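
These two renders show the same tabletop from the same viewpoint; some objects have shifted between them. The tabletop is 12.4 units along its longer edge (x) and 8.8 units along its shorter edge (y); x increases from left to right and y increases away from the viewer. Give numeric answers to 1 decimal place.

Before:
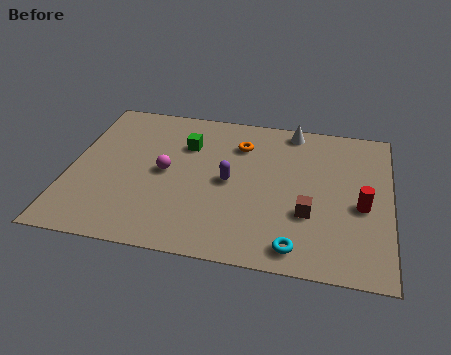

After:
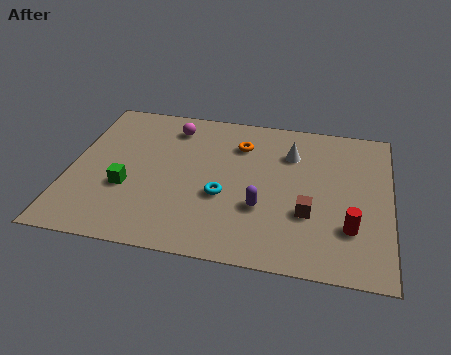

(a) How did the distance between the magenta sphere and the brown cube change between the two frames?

+1.1

Before: roughly 5.8 units apart; after: 6.9. That's 1.1 units further apart.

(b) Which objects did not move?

the orange torus and the brown cube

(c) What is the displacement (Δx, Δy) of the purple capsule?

(1.3, -1.3)

From the two frames, the purple capsule sits at roughly (6.2, 4.3) before and (7.5, 3.0) after.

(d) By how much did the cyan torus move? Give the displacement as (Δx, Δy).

(-2.9, 2.3)

From the two frames, the cyan torus sits at roughly (8.9, 1.1) before and (6.0, 3.4) after.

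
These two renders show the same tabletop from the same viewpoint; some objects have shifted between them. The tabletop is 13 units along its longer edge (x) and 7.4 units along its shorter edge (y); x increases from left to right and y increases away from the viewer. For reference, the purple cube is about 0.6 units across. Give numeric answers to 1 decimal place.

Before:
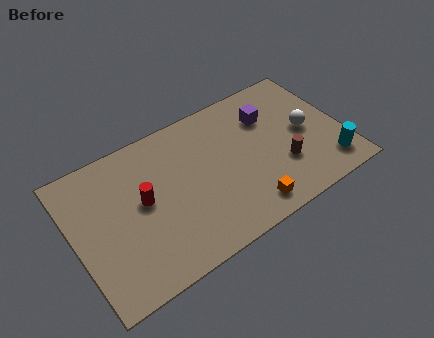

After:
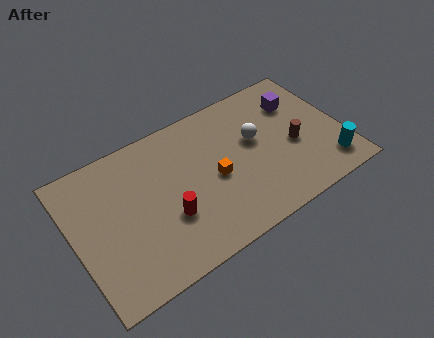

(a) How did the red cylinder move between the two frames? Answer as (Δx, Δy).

(1.0, -1.4)

From the two frames, the red cylinder sits at roughly (3.3, 4.0) before and (4.3, 2.6) after.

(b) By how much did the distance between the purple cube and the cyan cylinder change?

-0.4

Before: roughly 4.5 units apart; after: 4.1. That's 0.4 units closer together.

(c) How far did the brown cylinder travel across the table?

1.1

The brown cylinder moved from about (9.9, 2.4) to (10.6, 3.2), a distance of √(0.7² + 0.8²) ≈ 1.1.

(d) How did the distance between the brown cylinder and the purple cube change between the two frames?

-0.6

They were about 2.9 units apart before and 2.3 after — 0.6 units closer together.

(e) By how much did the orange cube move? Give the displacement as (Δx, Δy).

(-1.2, 2.3)

The orange cube was at about (7.9, 1.1) and moved to about (6.7, 3.4).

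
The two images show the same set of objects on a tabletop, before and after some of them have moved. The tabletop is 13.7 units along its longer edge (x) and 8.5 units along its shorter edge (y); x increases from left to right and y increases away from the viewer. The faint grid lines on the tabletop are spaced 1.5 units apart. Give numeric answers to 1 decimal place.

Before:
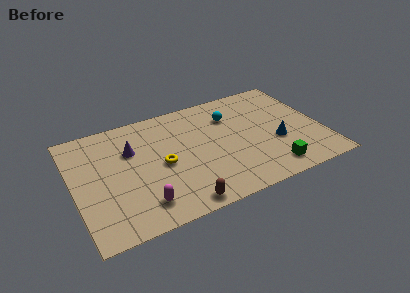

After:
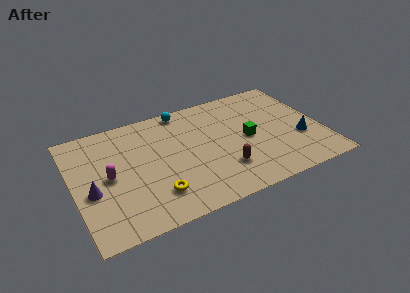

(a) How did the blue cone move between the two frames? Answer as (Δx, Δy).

(1.3, -0.2)

The blue cone started near (11.1, 3.2) and ended near (12.4, 3.0).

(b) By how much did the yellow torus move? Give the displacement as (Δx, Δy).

(-0.6, -2.0)

The yellow torus started near (4.8, 4.0) and ended near (4.2, 2.0).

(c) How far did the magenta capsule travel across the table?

3.0

The magenta capsule moved from about (3.4, 1.6) to (1.9, 4.2), a distance of √(1.5² + 2.6²) ≈ 3.0.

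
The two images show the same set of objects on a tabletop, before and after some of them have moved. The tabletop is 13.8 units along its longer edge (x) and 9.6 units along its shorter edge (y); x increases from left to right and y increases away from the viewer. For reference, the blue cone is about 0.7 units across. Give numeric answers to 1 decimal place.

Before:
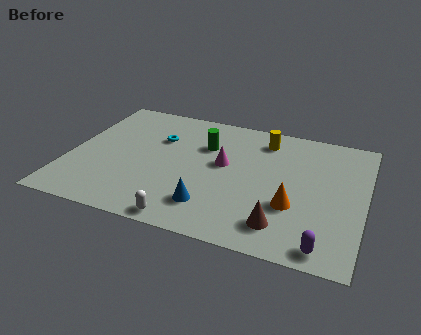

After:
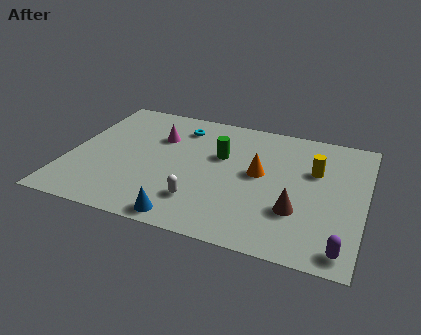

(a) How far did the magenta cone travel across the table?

3.4

From (7.2, 5.4) to (4.0, 6.6), the magenta cone covered √(3.2² + 1.2²) ≈ 3.4 units.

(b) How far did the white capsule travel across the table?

1.6

The white capsule was near (5.9, 0.8) before and (6.4, 2.3) after, so it travelled √(0.5² + 1.5²) ≈ 1.6 units.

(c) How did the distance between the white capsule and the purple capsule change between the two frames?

+0.4

Before: roughly 6.3 units apart; after: 6.7. That's 0.4 units further apart.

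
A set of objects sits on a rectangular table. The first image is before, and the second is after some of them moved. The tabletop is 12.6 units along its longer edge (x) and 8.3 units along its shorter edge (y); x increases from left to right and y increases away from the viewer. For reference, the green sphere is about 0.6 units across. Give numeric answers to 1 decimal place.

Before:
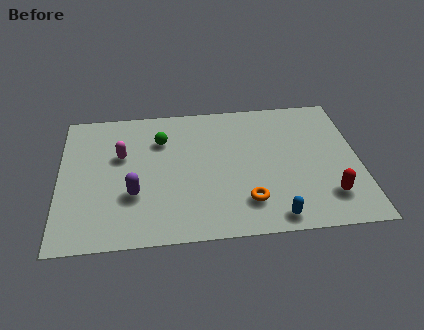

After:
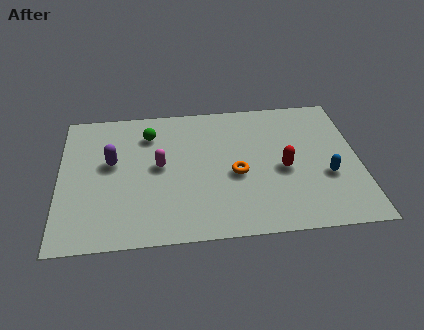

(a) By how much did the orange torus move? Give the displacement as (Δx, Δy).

(-0.4, 1.7)

From the two frames, the orange torus sits at roughly (7.8, 1.9) before and (7.4, 3.6) after.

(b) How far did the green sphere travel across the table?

0.6

The green sphere was near (4.3, 6.0) before and (3.8, 6.4) after, so it travelled √(0.5² + 0.4²) ≈ 0.6 units.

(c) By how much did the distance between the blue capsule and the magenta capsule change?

-0.5

They were about 7.6 units apart before and 7.1 after — 0.5 units closer together.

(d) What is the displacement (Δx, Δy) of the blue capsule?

(2.3, 2.2)

From the two frames, the blue capsule sits at roughly (8.9, 0.9) before and (11.2, 3.1) after.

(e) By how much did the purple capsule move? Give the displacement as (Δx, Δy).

(-0.9, 2.0)

From the two frames, the purple capsule sits at roughly (3.1, 2.8) before and (2.2, 4.8) after.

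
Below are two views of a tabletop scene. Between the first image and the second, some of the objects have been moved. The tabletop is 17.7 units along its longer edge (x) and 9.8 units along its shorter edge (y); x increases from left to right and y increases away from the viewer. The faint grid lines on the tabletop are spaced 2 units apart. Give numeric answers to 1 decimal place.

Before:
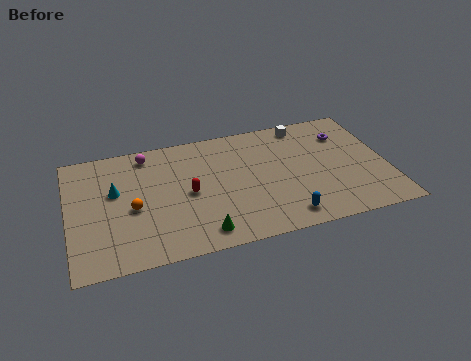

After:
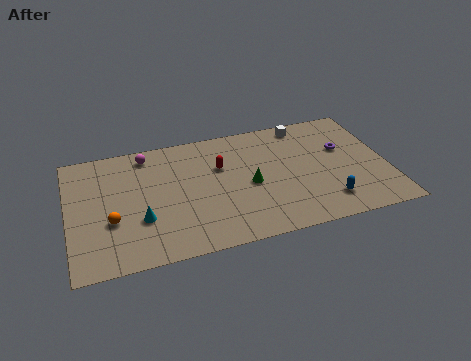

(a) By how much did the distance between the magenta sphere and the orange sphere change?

+1.1

Before: roughly 4.3 units apart; after: 5.4. That's 1.1 units further apart.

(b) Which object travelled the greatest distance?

the green cone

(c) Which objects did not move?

the magenta sphere and the white cube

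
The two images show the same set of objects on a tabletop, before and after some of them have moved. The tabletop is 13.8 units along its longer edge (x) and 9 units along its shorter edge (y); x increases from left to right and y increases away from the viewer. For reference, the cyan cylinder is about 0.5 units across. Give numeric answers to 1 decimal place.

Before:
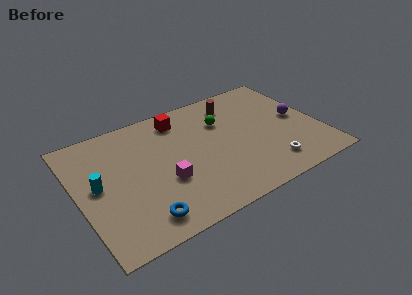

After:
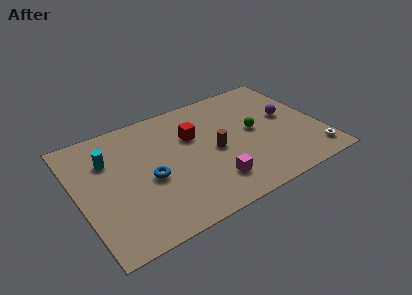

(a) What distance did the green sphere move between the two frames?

2.2

The green sphere was near (8.5, 6.2) before and (10.1, 4.7) after, so it travelled √(1.6² + 1.5²) ≈ 2.2 units.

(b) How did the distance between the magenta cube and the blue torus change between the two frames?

+1.3

They were about 2.5 units apart before and 3.8 after — 1.3 units further apart.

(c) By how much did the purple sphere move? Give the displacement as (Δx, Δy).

(-0.6, 0.4)

From the two frames, the purple sphere sits at roughly (12.7, 4.6) before and (12.1, 5.0) after.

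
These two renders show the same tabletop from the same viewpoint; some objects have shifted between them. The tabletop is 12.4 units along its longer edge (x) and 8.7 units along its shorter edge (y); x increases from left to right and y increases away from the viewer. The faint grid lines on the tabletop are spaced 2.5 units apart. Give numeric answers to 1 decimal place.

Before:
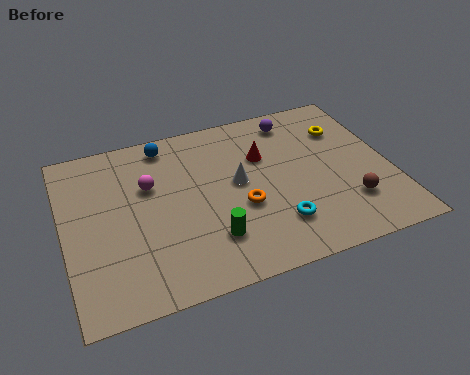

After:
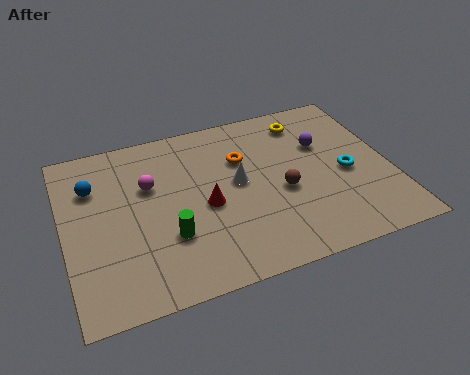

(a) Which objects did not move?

the magenta sphere and the white cone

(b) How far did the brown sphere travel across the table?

2.8

The brown sphere moved from about (10.6, 2.3) to (8.2, 3.7), a distance of √(2.4² + 1.4²) ≈ 2.8.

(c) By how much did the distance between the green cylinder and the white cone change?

+0.6

The distance was about 2.8 in the first image and 3.4 in the second, so they moved 0.6 units further apart.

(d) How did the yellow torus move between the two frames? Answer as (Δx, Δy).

(-1.4, 0.9)

The yellow torus was at about (10.9, 6.3) and moved to about (9.5, 7.2).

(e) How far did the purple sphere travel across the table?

1.9

From (9.1, 7.4) to (10.0, 5.7), the purple sphere covered √(0.9² + 1.7²) ≈ 1.9 units.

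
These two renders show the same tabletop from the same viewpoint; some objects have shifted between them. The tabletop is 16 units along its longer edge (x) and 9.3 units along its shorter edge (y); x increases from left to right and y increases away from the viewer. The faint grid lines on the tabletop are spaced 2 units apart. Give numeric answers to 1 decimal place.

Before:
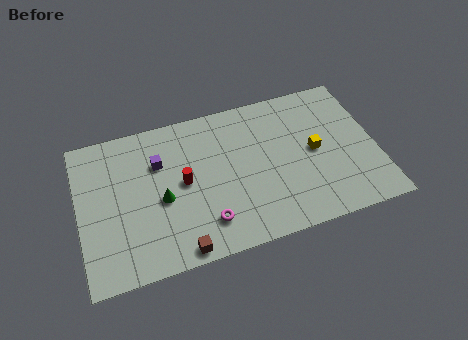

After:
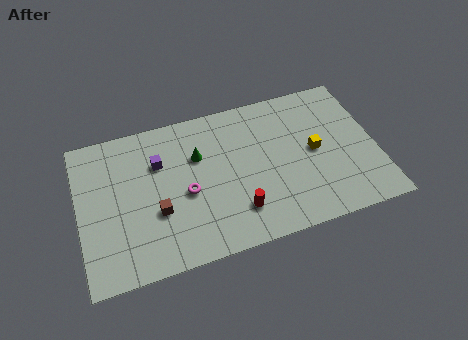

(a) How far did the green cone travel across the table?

3.0

The green cone was near (4.4, 4.1) before and (6.5, 6.2) after, so it travelled √(2.1² + 2.1²) ≈ 3.0 units.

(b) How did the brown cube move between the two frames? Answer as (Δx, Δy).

(-1.0, 2.6)

The brown cube started near (5.1, 0.8) and ended near (4.1, 3.4).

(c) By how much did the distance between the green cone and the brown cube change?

+0.3

They were about 3.4 units apart before and 3.7 after — 0.3 units further apart.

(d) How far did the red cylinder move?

3.7

The red cylinder was near (5.6, 4.8) before and (8.3, 2.2) after, so it travelled √(2.7² + 2.6²) ≈ 3.7 units.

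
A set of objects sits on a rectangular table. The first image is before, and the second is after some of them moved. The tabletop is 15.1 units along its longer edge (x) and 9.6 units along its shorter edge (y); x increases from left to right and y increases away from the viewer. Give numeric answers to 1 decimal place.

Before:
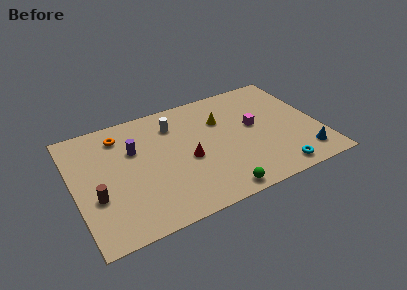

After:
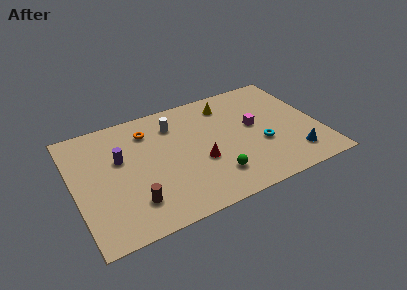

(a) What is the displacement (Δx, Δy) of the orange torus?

(1.7, -0.3)

From the two frames, the orange torus sits at roughly (3.1, 7.8) before and (4.8, 7.5) after.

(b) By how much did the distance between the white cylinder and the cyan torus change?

-2.1

The distance was about 8.4 in the first image and 6.3 in the second, so they moved 2.1 units closer together.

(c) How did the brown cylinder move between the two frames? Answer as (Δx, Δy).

(2.1, -1.3)

The brown cylinder was at about (1.2, 3.5) and moved to about (3.3, 2.2).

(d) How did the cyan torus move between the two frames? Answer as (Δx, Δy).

(-0.6, 2.5)

The cyan torus started near (12.0, 1.1) and ended near (11.4, 3.6).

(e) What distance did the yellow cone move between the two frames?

1.3

The yellow cone was near (9.3, 6.6) before and (9.8, 7.8) after, so it travelled √(0.5² + 1.2²) ≈ 1.3 units.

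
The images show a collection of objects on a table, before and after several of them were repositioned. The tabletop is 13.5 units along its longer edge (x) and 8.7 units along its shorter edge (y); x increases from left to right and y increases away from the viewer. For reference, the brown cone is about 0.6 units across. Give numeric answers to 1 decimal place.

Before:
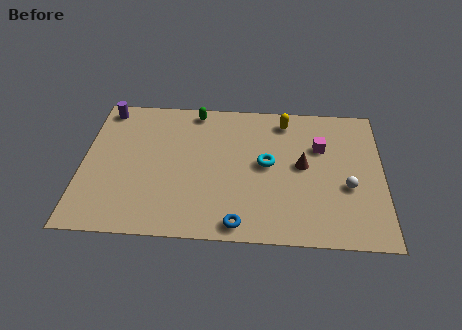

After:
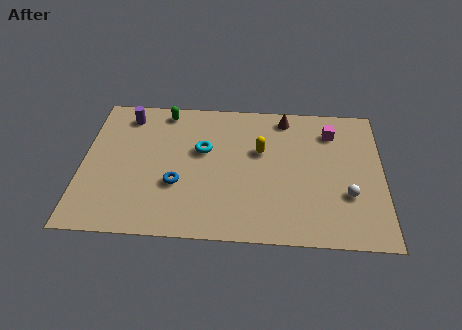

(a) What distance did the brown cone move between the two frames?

3.1

The brown cone was near (9.9, 4.6) before and (9.1, 7.6) after, so it travelled √(0.8² + 3.0²) ≈ 3.1 units.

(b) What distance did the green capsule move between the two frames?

1.4

The green capsule moved from about (5.0, 7.8) to (3.6, 7.7), a distance of √(1.4² + 0.1²) ≈ 1.4.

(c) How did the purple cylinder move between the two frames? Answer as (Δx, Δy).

(1.0, -0.4)

From the two frames, the purple cylinder sits at roughly (0.9, 7.7) before and (1.9, 7.3) after.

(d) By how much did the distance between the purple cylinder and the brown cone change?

-2.3

They were about 9.5 units apart before and 7.2 after — 2.3 units closer together.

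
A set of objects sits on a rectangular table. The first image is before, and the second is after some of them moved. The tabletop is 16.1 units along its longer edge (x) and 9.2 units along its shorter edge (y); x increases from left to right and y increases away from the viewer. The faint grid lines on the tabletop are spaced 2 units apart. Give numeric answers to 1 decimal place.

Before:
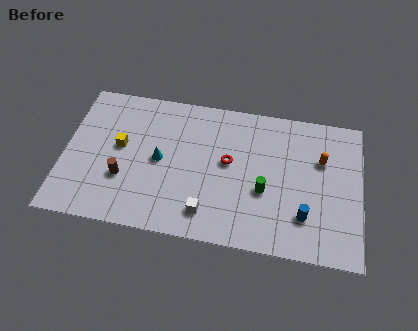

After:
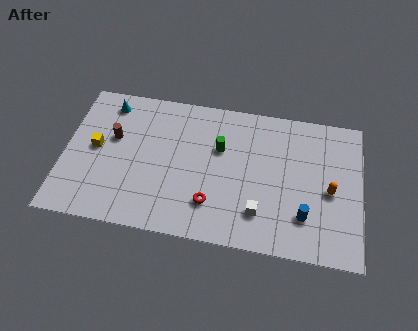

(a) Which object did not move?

the blue cylinder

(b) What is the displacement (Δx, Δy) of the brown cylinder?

(-0.7, 2.5)

The brown cylinder was at about (3.3, 3.1) and moved to about (2.6, 5.6).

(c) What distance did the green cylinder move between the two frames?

3.4

The green cylinder was near (10.9, 3.6) before and (8.4, 5.9) after, so it travelled √(2.5² + 2.3²) ≈ 3.4 units.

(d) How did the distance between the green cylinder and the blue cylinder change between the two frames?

+3.4

Before: roughly 2.5 units apart; after: 5.9. That's 3.4 units further apart.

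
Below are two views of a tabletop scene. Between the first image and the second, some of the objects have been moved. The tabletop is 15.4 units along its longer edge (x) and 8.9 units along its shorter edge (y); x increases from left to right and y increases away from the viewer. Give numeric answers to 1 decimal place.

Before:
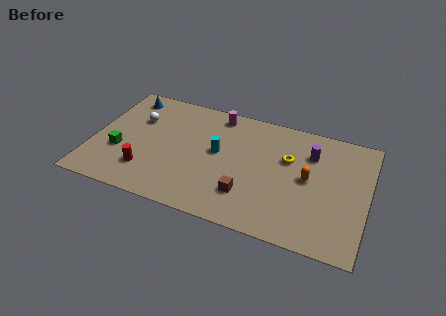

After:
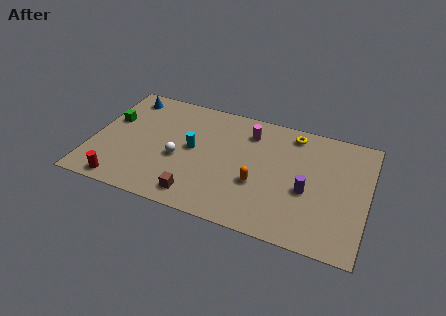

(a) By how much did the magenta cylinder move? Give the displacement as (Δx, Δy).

(1.9, -0.8)

The magenta cylinder started near (6.7, 7.8) and ended near (8.6, 7.0).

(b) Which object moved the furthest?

the white sphere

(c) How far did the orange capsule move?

3.0

From (12.1, 4.6) to (9.4, 3.3), the orange capsule covered √(2.7² + 1.3²) ≈ 3.0 units.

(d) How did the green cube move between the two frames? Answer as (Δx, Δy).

(-0.7, 2.3)

The green cube started near (1.6, 3.2) and ended near (0.9, 5.5).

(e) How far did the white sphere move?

3.5

The white sphere moved from about (2.3, 6.0) to (4.9, 3.7), a distance of √(2.6² + 2.3²) ≈ 3.5.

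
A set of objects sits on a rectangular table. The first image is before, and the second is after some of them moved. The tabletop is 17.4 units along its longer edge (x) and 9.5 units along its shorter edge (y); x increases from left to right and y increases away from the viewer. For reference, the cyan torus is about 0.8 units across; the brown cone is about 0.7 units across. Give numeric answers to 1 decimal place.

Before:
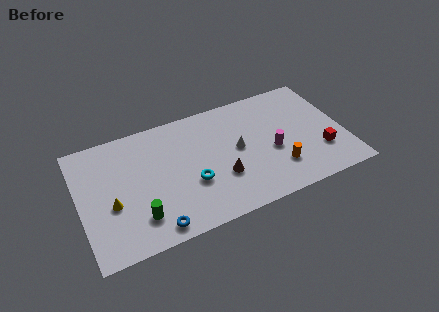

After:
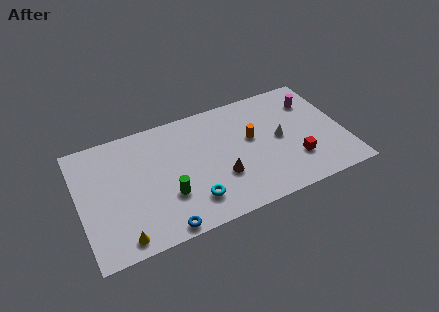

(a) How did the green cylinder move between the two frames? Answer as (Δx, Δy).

(2.0, 0.9)

The green cylinder started near (3.6, 2.2) and ended near (5.6, 3.1).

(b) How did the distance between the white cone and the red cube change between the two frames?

-3.5

The distance was about 5.7 in the first image and 2.2 in the second, so they moved 3.5 units closer together.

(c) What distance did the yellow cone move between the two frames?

2.7

The yellow cone was near (2.0, 3.8) before and (2.4, 1.1) after, so it travelled √(0.4² + 2.7²) ≈ 2.7 units.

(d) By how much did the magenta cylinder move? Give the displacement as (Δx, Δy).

(3.1, 3.1)

From the two frames, the magenta cylinder sits at roughly (12.6, 4.0) before and (15.7, 7.1) after.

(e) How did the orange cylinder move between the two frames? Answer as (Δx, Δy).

(-1.4, 3.0)

From the two frames, the orange cylinder sits at roughly (12.8, 2.5) before and (11.4, 5.5) after.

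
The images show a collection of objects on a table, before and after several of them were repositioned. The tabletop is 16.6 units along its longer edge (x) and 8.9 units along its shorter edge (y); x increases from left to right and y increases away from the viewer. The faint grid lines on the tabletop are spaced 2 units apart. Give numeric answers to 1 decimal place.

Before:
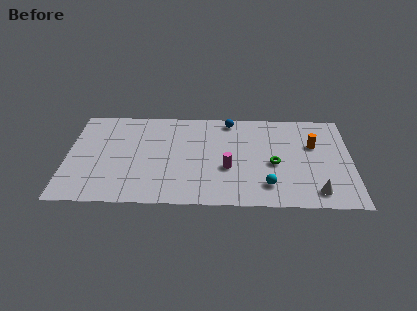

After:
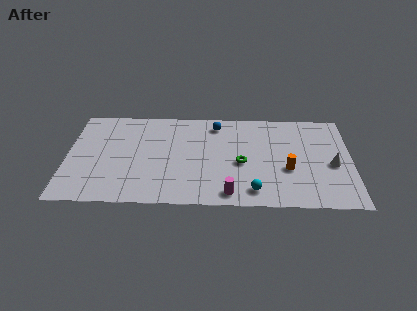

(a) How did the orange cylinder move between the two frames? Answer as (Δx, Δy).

(-1.5, -2.3)

From the two frames, the orange cylinder sits at roughly (14.4, 5.7) before and (12.9, 3.4) after.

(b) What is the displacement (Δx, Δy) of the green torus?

(-1.9, 0.0)

The green torus was at about (12.1, 3.9) and moved to about (10.2, 3.9).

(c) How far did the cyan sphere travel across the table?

0.9

From (11.7, 1.9) to (10.9, 1.4), the cyan sphere covered √(0.8² + 0.5²) ≈ 0.9 units.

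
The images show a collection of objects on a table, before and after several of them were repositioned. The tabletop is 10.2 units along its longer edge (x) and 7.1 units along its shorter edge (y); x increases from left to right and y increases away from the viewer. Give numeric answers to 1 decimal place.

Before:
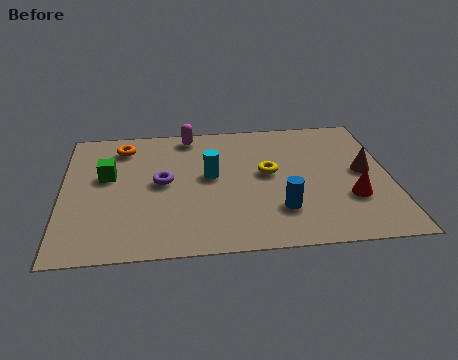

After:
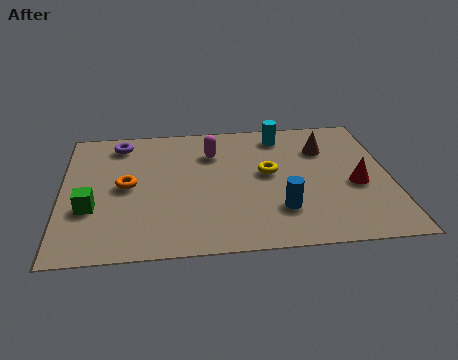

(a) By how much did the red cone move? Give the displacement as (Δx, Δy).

(0.2, 0.7)

The red cone started near (8.9, 2.3) and ended near (9.1, 3.0).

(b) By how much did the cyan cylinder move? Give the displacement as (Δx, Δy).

(2.3, 2.1)

The cyan cylinder was at about (4.6, 3.9) and moved to about (6.9, 6.0).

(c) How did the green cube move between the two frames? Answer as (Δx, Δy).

(-0.5, -1.7)

The green cube was at about (1.4, 4.2) and moved to about (0.9, 2.5).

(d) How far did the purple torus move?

2.6

The purple torus was near (3.1, 3.7) before and (1.8, 6.0) after, so it travelled √(1.3² + 2.3²) ≈ 2.6 units.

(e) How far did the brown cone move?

1.8

The brown cone moved from about (9.4, 3.7) to (8.2, 5.1), a distance of √(1.2² + 1.4²) ≈ 1.8.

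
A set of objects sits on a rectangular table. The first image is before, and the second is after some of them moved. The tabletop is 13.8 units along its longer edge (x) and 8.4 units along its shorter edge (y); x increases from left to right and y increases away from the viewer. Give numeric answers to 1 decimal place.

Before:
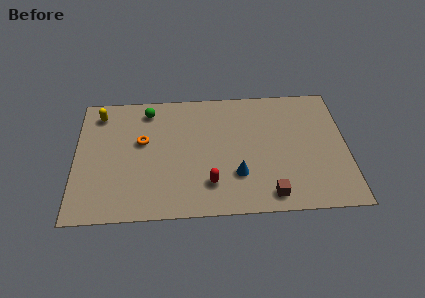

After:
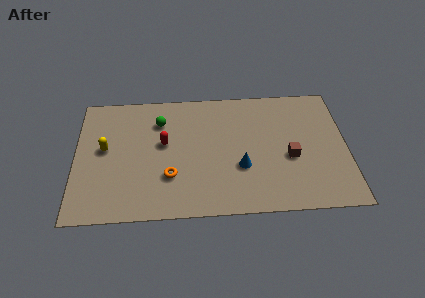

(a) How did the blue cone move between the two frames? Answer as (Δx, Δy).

(0.2, 0.5)

From the two frames, the blue cone sits at roughly (8.2, 2.5) before and (8.4, 3.0) after.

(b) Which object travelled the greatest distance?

the red capsule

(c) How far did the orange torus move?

2.8

From (3.4, 5.0) to (4.8, 2.6), the orange torus covered √(1.4² + 2.4²) ≈ 2.8 units.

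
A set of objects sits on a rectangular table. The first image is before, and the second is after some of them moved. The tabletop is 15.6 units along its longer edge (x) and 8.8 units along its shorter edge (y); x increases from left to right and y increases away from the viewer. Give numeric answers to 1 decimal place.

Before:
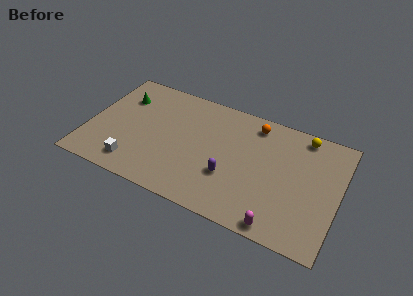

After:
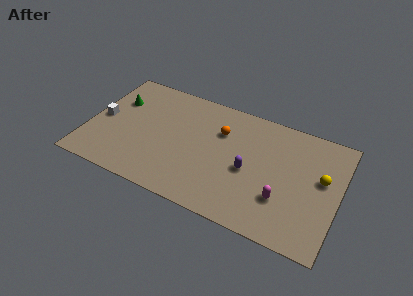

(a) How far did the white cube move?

3.7

The white cube moved from about (3.2, 1.5) to (0.8, 4.3), a distance of √(2.4² + 2.8²) ≈ 3.7.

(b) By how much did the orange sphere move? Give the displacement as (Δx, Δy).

(-2.0, -1.4)

The orange sphere was at about (10.1, 7.5) and moved to about (8.1, 6.1).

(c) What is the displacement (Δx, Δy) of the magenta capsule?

(0.0, 1.9)

The magenta capsule was at about (12.3, 0.8) and moved to about (12.3, 2.7).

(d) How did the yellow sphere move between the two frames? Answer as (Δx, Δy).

(1.4, -2.7)

The yellow sphere started near (13.1, 7.8) and ended near (14.5, 5.1).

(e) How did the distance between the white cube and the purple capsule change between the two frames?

+3.3

They were about 6.0 units apart before and 9.3 after — 3.3 units further apart.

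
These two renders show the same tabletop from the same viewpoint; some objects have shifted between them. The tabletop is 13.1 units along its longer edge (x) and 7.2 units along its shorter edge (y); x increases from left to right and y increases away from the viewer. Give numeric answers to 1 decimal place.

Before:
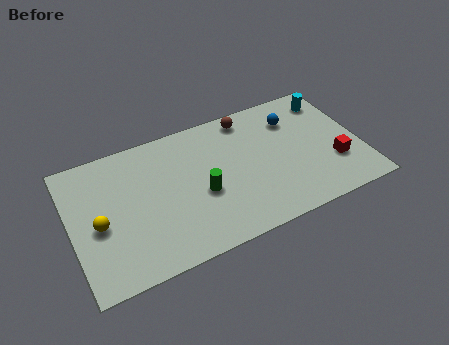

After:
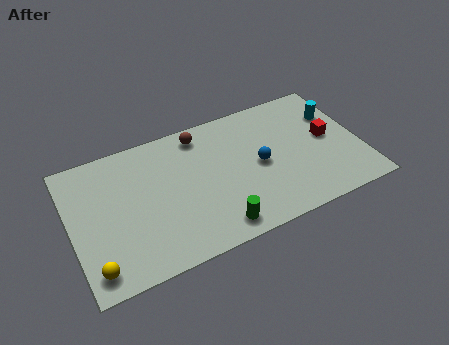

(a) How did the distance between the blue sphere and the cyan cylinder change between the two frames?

+2.1

Before: roughly 1.9 units apart; after: 4.0. That's 2.1 units further apart.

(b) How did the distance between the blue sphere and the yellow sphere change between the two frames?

-1.3

Before: roughly 9.4 units apart; after: 8.1. That's 1.3 units closer together.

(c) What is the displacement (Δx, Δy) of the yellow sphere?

(-0.4, -2.1)

The yellow sphere was at about (1.2, 3.2) and moved to about (0.8, 1.1).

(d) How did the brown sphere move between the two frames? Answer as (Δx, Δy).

(-2.2, -0.1)

The brown sphere started near (8.3, 6.3) and ended near (6.1, 6.2).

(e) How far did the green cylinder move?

2.0

The green cylinder was near (5.8, 3.0) before and (6.2, 1.0) after, so it travelled √(0.4² + 2.0²) ≈ 2.0 units.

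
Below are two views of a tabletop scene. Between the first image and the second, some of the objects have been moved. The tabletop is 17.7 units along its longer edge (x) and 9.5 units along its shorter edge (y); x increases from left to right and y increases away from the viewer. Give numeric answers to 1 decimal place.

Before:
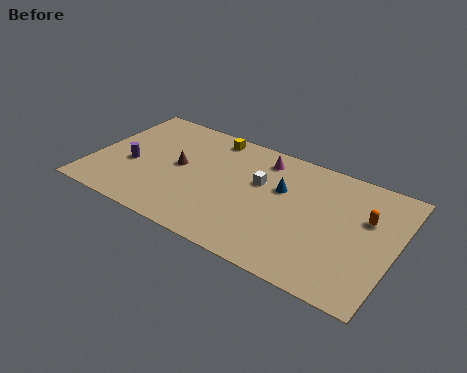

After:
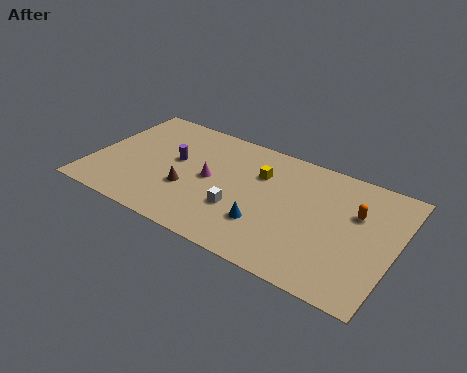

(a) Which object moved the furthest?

the magenta cone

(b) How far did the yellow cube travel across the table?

3.7

The yellow cube was near (6.4, 8.4) before and (9.6, 6.6) after, so it travelled √(3.2² + 1.8²) ≈ 3.7 units.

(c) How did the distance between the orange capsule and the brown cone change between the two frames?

-1.1

Before: roughly 11.0 units apart; after: 9.9. That's 1.1 units closer together.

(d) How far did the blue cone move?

3.2

The blue cone moved from about (11.0, 6.0) to (10.5, 2.8), a distance of √(0.5² + 3.2²) ≈ 3.2.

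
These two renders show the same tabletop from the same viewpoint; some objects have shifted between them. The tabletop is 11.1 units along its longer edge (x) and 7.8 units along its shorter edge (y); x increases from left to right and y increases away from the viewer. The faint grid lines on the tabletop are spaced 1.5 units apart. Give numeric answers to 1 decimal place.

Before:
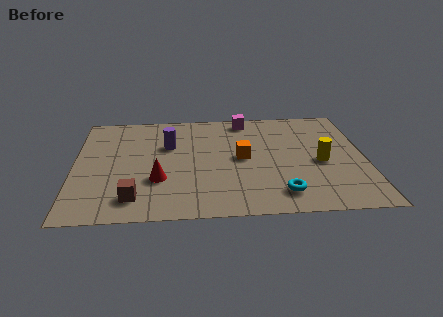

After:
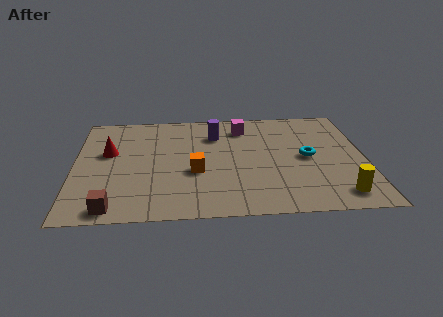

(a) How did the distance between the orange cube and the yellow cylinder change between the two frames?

+2.7

Before: roughly 3.0 units apart; after: 5.7. That's 2.7 units further apart.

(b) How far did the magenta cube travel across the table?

0.6

The magenta cube was near (6.6, 6.9) before and (6.5, 6.3) after, so it travelled √(0.1² + 0.6²) ≈ 0.6 units.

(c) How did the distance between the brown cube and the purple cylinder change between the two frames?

+2.4

Before: roughly 3.9 units apart; after: 6.3. That's 2.4 units further apart.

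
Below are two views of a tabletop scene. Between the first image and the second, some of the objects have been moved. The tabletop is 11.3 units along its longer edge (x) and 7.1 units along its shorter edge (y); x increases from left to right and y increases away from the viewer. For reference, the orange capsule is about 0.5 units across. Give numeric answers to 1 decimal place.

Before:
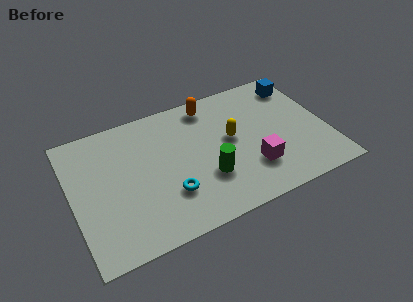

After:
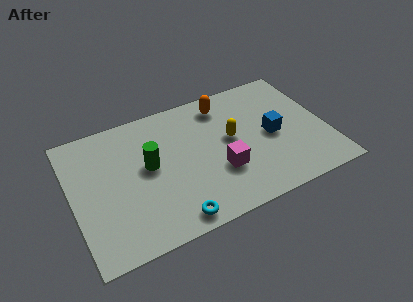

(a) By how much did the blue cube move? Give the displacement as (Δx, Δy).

(-1.5, -2.4)

The blue cube was at about (10.4, 5.8) and moved to about (8.9, 3.4).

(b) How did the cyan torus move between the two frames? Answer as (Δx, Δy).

(0.0, -1.3)

The cyan torus started near (4.1, 2.1) and ended near (4.1, 0.8).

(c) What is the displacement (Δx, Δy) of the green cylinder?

(-2.4, 1.6)

The green cylinder started near (5.8, 2.3) and ended near (3.4, 3.9).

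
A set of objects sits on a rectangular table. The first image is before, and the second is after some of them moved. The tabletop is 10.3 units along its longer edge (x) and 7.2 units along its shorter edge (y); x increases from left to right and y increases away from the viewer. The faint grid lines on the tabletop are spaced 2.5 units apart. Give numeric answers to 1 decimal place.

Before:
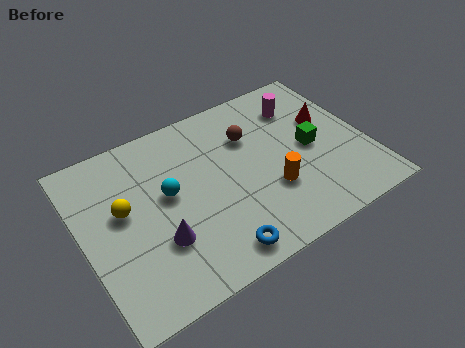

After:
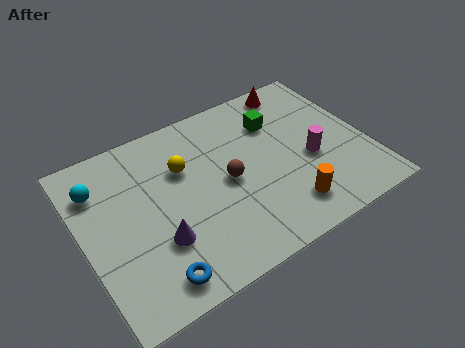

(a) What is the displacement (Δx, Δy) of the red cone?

(-0.8, 2.0)

The red cone started near (9.1, 4.4) and ended near (8.3, 6.4).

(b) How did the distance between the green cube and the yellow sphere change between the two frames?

-3.3

They were about 6.8 units apart before and 3.5 after — 3.3 units closer together.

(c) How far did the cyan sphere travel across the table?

2.7

The cyan sphere was near (3.1, 4.0) before and (0.8, 5.4) after, so it travelled √(2.3² + 1.4²) ≈ 2.7 units.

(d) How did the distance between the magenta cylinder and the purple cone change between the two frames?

-0.9

They were about 6.6 units apart before and 5.7 after — 0.9 units closer together.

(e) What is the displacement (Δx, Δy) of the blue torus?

(-2.2, 0.1)

The blue torus was at about (4.3, 0.9) and moved to about (2.1, 1.0).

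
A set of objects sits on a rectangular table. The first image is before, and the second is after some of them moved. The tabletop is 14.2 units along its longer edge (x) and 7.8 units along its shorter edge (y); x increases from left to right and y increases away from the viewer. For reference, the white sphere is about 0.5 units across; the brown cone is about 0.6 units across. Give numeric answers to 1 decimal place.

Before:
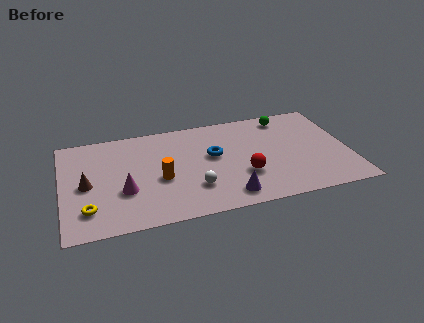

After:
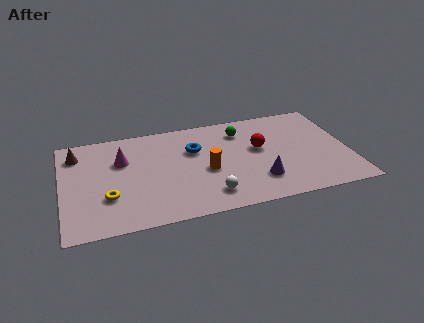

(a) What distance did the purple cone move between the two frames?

1.8

From (8.0, 1.2) to (9.6, 2.0), the purple cone covered √(1.6² + 0.8²) ≈ 1.8 units.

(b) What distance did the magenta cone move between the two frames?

2.4

The magenta cone was near (3.0, 2.8) before and (3.0, 5.2) after, so it travelled √(0.0² + 2.4²) ≈ 2.4 units.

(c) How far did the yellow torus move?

1.2

From (1.2, 1.8) to (2.2, 2.5), the yellow torus covered √(1.0² + 0.7²) ≈ 1.2 units.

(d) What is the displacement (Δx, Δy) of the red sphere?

(0.9, 1.9)

The red sphere started near (8.9, 2.6) and ended near (9.8, 4.5).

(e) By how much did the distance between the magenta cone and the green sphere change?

-3.1

They were about 9.2 units apart before and 6.1 after — 3.1 units closer together.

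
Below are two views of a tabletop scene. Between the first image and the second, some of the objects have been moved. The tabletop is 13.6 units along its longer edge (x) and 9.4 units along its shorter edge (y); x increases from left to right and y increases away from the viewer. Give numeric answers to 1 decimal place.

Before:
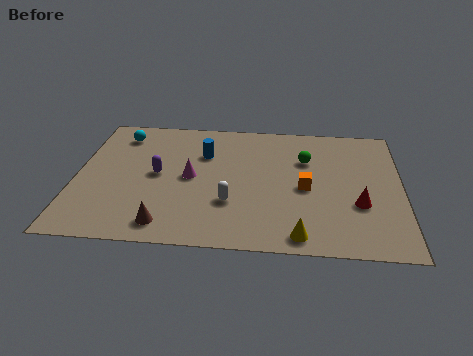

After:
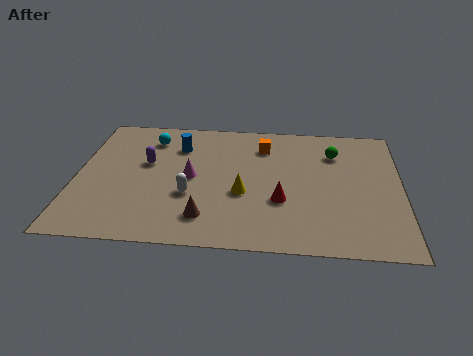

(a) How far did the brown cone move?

1.7

The brown cone was near (3.9, 1.3) before and (5.5, 1.9) after, so it travelled √(1.6² + 0.6²) ≈ 1.7 units.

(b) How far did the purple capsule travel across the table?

0.9

The purple capsule was near (3.4, 4.8) before and (2.9, 5.6) after, so it travelled √(0.5² + 0.8²) ≈ 0.9 units.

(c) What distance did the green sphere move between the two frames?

1.3

The green sphere was near (9.6, 6.4) before and (10.8, 7.0) after, so it travelled √(1.2² + 0.6²) ≈ 1.3 units.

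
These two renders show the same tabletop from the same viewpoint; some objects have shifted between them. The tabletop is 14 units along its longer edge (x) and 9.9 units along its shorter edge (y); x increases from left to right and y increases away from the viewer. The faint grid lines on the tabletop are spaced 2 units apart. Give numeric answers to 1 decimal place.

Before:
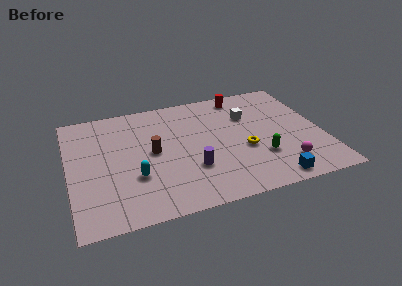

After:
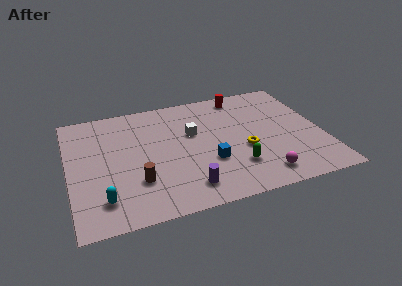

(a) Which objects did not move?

the red cylinder and the yellow torus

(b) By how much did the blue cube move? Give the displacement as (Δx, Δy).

(-3.2, 2.4)

The blue cube started near (10.8, 1.0) and ended near (7.6, 3.4).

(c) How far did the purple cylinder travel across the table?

1.5

From (6.6, 3.1) to (6.2, 1.7), the purple cylinder covered √(0.4² + 1.4²) ≈ 1.5 units.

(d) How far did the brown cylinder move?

2.4

The brown cylinder moved from about (4.6, 5.1) to (3.6, 2.9), a distance of √(1.0² + 2.2²) ≈ 2.4.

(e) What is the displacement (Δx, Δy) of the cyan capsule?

(-1.8, -1.3)

From the two frames, the cyan capsule sits at roughly (3.5, 3.3) before and (1.7, 2.0) after.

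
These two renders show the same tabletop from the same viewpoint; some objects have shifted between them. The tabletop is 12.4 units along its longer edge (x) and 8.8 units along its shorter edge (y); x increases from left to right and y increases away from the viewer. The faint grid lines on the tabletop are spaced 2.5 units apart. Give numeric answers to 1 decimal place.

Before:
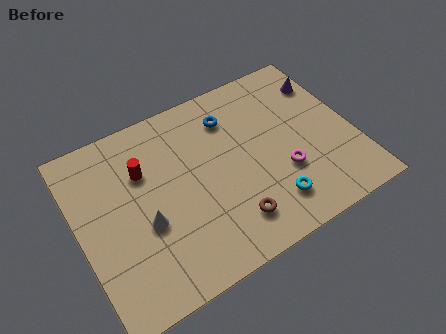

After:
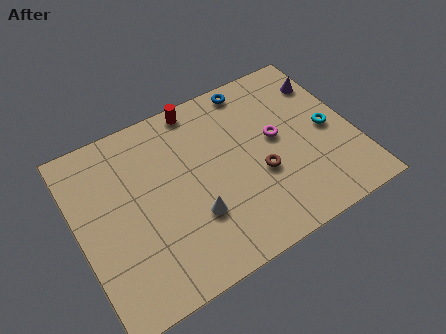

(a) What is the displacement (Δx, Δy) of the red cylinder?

(2.8, 2.0)

From the two frames, the red cylinder sits at roughly (3.1, 6.0) before and (5.9, 8.0) after.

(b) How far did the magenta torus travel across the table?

1.8

The magenta torus moved from about (9.0, 3.0) to (9.0, 4.8), a distance of √(0.0² + 1.8²) ≈ 1.8.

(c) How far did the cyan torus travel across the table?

3.9

The cyan torus was near (8.2, 1.8) before and (11.3, 4.2) after, so it travelled √(3.1² + 2.4²) ≈ 3.9 units.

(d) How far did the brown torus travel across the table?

2.3

From (6.4, 1.8) to (8.0, 3.4), the brown torus covered √(1.6² + 1.6²) ≈ 2.3 units.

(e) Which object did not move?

the purple cone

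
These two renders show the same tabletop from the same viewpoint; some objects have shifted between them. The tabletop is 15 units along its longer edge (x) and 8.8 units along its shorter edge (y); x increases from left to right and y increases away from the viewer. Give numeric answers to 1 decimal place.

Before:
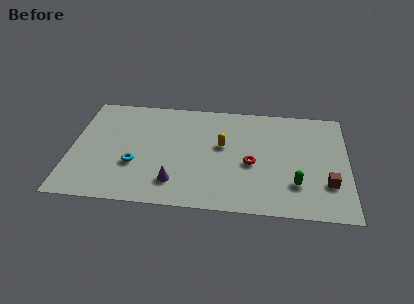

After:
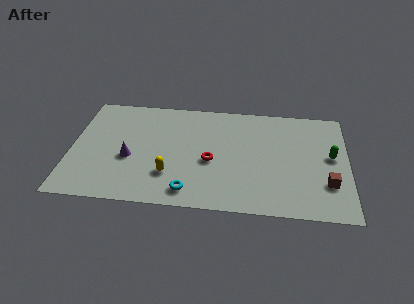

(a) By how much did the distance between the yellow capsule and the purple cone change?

-1.6

They were about 4.1 units apart before and 2.5 after — 1.6 units closer together.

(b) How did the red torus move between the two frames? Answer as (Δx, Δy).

(-2.2, 0.0)

The red torus started near (9.8, 3.8) and ended near (7.6, 3.8).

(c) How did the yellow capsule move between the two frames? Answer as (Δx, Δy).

(-2.8, -2.6)

From the two frames, the yellow capsule sits at roughly (8.2, 5.1) before and (5.4, 2.5) after.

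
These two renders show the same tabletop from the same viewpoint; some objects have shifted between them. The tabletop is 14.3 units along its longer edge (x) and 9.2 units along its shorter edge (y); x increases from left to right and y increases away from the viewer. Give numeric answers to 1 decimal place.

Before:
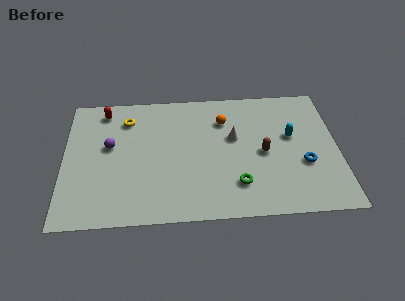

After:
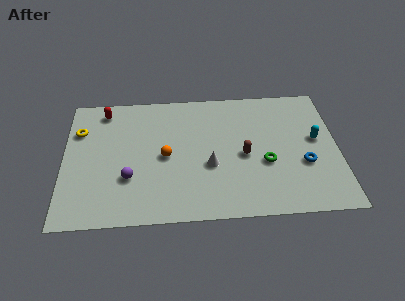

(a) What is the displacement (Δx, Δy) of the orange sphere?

(-3.1, -2.4)

The orange sphere was at about (8.4, 6.8) and moved to about (5.3, 4.4).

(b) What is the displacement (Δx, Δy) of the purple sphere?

(1.0, -2.3)

The purple sphere was at about (2.4, 5.3) and moved to about (3.4, 3.0).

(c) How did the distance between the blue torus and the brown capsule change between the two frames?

+0.9

Before: roughly 2.3 units apart; after: 3.2. That's 0.9 units further apart.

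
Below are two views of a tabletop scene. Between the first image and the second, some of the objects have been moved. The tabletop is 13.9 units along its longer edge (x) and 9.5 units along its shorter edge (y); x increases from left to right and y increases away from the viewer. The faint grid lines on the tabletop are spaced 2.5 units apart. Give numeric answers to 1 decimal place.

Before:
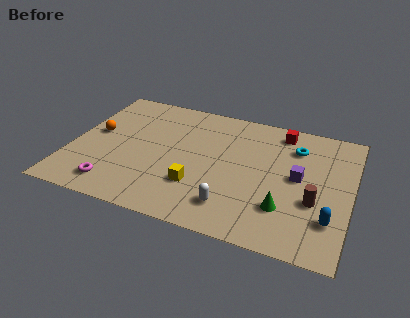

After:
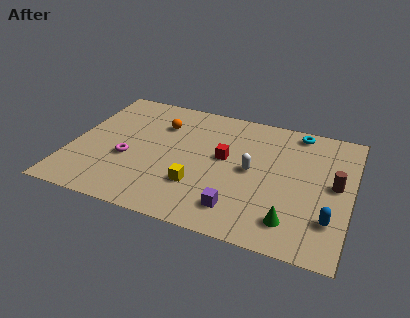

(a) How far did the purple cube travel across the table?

4.2

The purple cube was near (11.3, 5.0) before and (8.6, 1.8) after, so it travelled √(2.7² + 3.2²) ≈ 4.2 units.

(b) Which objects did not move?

the blue capsule and the yellow cube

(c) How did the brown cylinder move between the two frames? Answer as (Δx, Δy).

(0.9, 1.5)

From the two frames, the brown cylinder sits at roughly (12.2, 3.5) before and (13.1, 5.0) after.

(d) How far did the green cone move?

0.9

The green cone was near (10.8, 2.6) before and (11.2, 1.8) after, so it travelled √(0.4² + 0.8²) ≈ 0.9 units.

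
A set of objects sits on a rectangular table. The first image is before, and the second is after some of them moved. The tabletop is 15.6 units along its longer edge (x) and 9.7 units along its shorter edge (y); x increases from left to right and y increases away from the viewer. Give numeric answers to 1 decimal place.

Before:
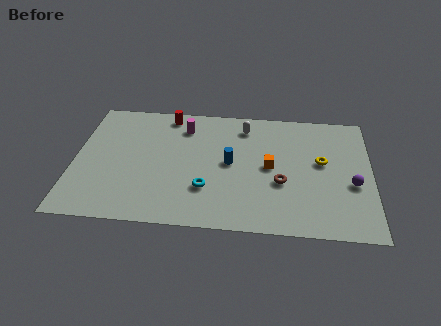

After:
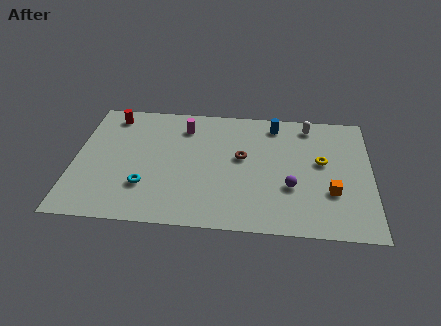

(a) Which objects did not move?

the magenta cylinder and the yellow torus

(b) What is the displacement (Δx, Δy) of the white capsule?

(3.4, 0.4)

The white capsule was at about (8.9, 8.0) and moved to about (12.3, 8.4).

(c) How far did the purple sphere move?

3.2

The purple sphere was near (14.6, 3.9) before and (11.4, 3.4) after, so it travelled √(3.2² + 0.5²) ≈ 3.2 units.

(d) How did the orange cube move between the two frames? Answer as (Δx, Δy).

(3.2, -1.7)

From the two frames, the orange cube sits at roughly (10.3, 4.9) before and (13.5, 3.2) after.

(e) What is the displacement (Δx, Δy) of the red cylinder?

(-3.0, -0.3)

The red cylinder started near (4.8, 8.6) and ended near (1.8, 8.3).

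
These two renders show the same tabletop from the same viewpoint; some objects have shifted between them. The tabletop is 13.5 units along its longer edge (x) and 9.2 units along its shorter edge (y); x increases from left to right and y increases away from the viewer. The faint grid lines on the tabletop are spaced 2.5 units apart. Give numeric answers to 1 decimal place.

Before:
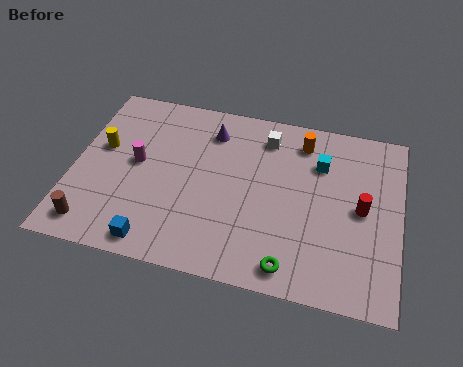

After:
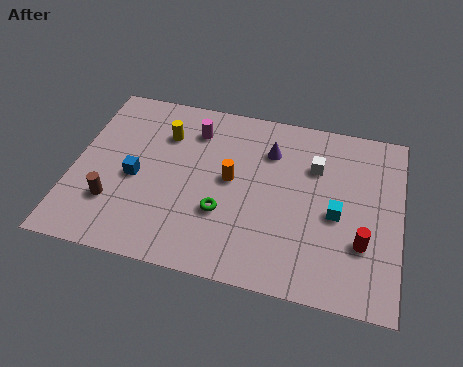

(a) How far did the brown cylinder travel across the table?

1.5

From (1.1, 1.3) to (1.8, 2.6), the brown cylinder covered √(0.7² + 1.3²) ≈ 1.5 units.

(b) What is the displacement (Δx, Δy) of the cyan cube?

(0.8, -2.5)

The cyan cube was at about (10.1, 6.6) and moved to about (10.9, 4.1).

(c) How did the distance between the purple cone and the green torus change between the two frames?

-3.1

The distance was about 7.2 in the first image and 4.1 in the second, so they moved 3.1 units closer together.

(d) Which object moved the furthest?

the orange cylinder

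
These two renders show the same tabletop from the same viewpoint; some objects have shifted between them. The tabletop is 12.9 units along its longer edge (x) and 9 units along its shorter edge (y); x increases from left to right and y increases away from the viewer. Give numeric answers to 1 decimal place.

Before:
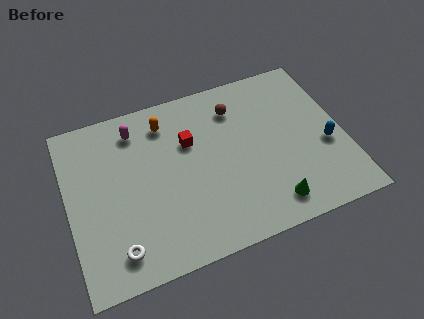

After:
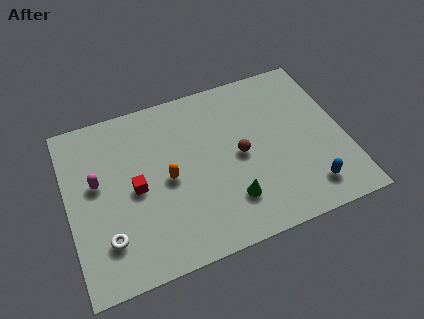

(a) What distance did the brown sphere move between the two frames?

2.6

The brown sphere moved from about (8.1, 7.0) to (8.0, 4.4), a distance of √(0.1² + 2.6²) ≈ 2.6.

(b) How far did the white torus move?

0.8

The white torus was near (2.0, 1.5) before and (1.6, 2.2) after, so it travelled √(0.4² + 0.7²) ≈ 0.8 units.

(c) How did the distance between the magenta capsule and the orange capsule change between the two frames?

+1.9

The distance was about 1.4 in the first image and 3.3 in the second, so they moved 1.9 units further apart.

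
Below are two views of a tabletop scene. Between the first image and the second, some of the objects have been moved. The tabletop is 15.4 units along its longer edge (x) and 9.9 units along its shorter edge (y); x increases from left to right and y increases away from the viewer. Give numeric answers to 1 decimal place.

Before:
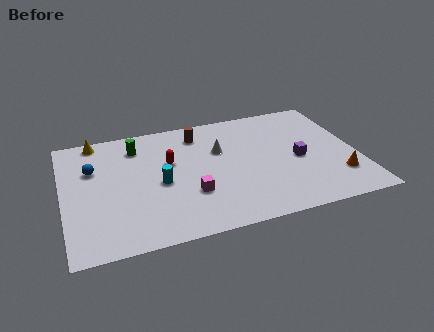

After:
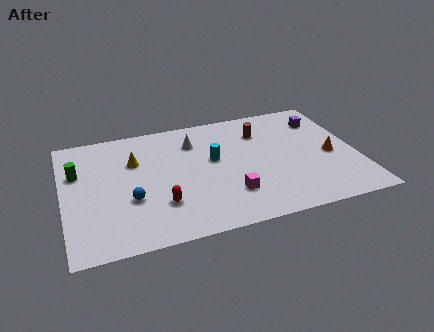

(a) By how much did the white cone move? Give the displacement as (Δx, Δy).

(-1.3, 1.1)

The white cone started near (8.3, 6.4) and ended near (7.0, 7.5).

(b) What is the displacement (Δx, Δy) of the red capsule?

(-0.7, -3.3)

The red capsule was at about (5.6, 6.1) and moved to about (4.9, 2.8).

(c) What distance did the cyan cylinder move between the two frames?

3.1

From (5.0, 4.5) to (7.9, 5.7), the cyan cylinder covered √(2.9² + 1.2²) ≈ 3.1 units.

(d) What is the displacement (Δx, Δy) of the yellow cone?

(1.9, -2.3)

From the two frames, the yellow cone sits at roughly (1.9, 9.0) before and (3.8, 6.7) after.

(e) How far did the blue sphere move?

3.5

The blue sphere moved from about (1.6, 6.6) to (3.4, 3.6), a distance of √(1.8² + 3.0²) ≈ 3.5.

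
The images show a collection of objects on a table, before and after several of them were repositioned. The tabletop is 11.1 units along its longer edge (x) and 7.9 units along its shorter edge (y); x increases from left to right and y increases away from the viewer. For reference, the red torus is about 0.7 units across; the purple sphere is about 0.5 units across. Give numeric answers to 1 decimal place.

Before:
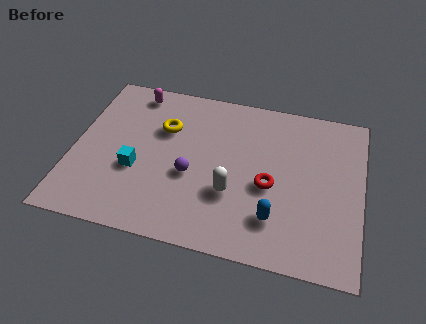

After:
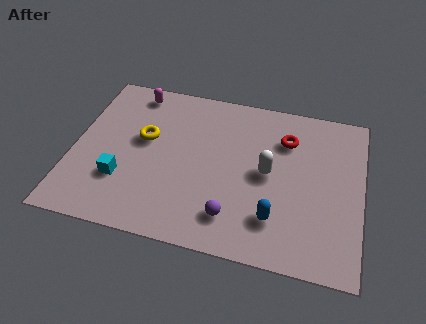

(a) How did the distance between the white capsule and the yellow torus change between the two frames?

+1.0

The distance was about 3.8 in the first image and 4.8 in the second, so they moved 1.0 units further apart.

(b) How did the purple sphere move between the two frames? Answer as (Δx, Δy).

(1.7, -1.6)

The purple sphere started near (4.6, 3.2) and ended near (6.3, 1.6).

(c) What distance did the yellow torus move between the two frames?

1.0

The yellow torus was near (3.4, 5.3) before and (2.7, 4.6) after, so it travelled √(0.7² + 0.7²) ≈ 1.0 units.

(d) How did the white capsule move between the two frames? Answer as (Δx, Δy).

(1.3, 1.3)

From the two frames, the white capsule sits at roughly (6.2, 2.7) before and (7.5, 4.0) after.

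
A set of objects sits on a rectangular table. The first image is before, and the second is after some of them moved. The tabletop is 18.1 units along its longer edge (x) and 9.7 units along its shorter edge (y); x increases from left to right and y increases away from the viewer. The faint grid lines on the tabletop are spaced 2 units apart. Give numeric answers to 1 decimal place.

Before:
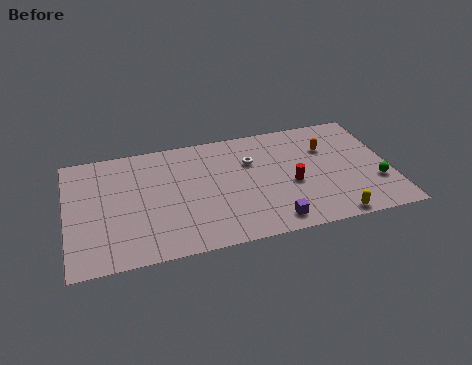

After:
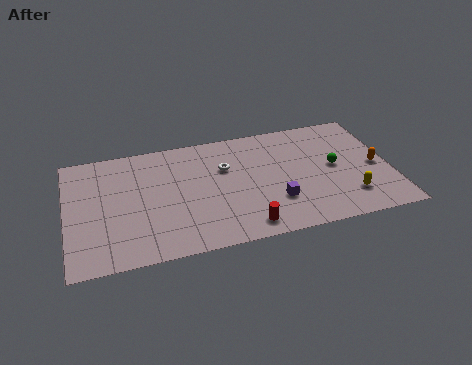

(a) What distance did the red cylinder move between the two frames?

4.0

The red cylinder was near (12.5, 4.1) before and (9.7, 1.3) after, so it travelled √(2.8² + 2.8²) ≈ 4.0 units.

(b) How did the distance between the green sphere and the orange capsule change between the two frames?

-2.0

The distance was about 4.4 in the first image and 2.4 in the second, so they moved 2.0 units closer together.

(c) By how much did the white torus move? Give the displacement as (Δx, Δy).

(-1.5, -0.2)

The white torus was at about (10.4, 6.6) and moved to about (8.9, 6.4).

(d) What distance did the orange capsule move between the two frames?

3.4

The orange capsule moved from about (14.7, 6.7) to (17.3, 4.5), a distance of √(2.6² + 2.2²) ≈ 3.4.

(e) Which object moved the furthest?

the red cylinder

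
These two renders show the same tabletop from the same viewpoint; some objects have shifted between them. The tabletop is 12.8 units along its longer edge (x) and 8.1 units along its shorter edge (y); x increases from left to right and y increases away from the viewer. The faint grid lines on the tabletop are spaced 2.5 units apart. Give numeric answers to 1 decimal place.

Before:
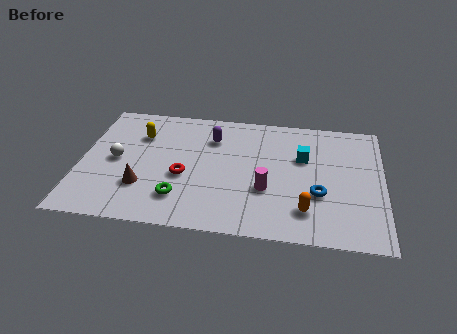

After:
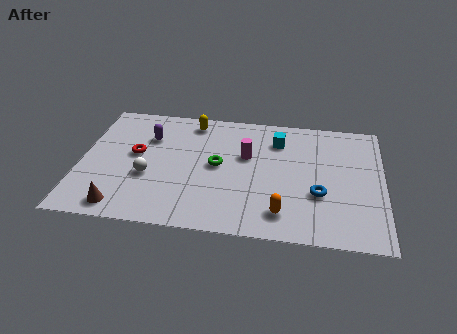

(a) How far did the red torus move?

2.4

From (4.4, 3.3) to (2.3, 4.5), the red torus covered √(2.1² + 1.2²) ≈ 2.4 units.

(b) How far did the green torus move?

2.7

The green torus moved from about (4.3, 1.9) to (5.8, 4.2), a distance of √(1.5² + 2.3²) ≈ 2.7.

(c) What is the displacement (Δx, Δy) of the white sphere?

(1.4, -0.9)

From the two frames, the white sphere sits at roughly (1.5, 4.0) before and (2.9, 3.1) after.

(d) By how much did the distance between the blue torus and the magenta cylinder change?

+1.5

Before: roughly 2.2 units apart; after: 3.7. That's 1.5 units further apart.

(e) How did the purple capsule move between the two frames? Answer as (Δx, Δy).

(-2.7, -0.3)

From the two frames, the purple capsule sits at roughly (5.5, 6.0) before and (2.8, 5.7) after.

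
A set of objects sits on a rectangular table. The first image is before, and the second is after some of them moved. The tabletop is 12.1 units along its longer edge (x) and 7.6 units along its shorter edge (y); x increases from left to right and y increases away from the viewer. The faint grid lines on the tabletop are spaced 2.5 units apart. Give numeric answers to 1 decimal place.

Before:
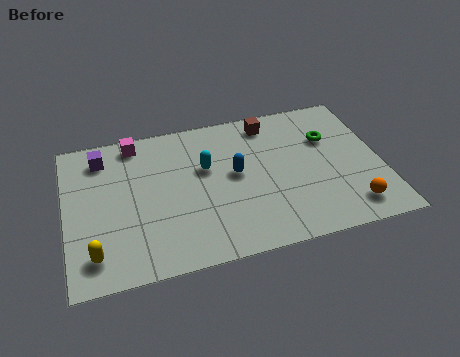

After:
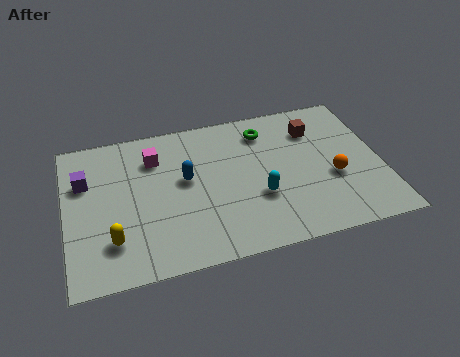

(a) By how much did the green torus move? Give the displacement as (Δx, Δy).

(-2.4, 1.0)

The green torus was at about (10.2, 5.1) and moved to about (7.8, 6.1).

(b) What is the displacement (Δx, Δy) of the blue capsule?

(-1.9, 0.2)

From the two frames, the blue capsule sits at roughly (6.5, 4.1) before and (4.6, 4.3) after.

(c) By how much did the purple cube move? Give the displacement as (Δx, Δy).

(-0.7, -1.1)

The purple cube started near (1.5, 6.2) and ended near (0.8, 5.1).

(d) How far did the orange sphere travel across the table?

1.8

From (10.7, 1.3) to (10.2, 3.0), the orange sphere covered √(0.5² + 1.7²) ≈ 1.8 units.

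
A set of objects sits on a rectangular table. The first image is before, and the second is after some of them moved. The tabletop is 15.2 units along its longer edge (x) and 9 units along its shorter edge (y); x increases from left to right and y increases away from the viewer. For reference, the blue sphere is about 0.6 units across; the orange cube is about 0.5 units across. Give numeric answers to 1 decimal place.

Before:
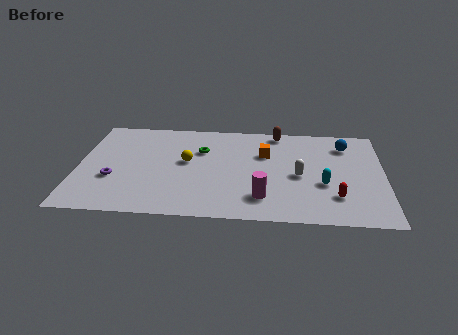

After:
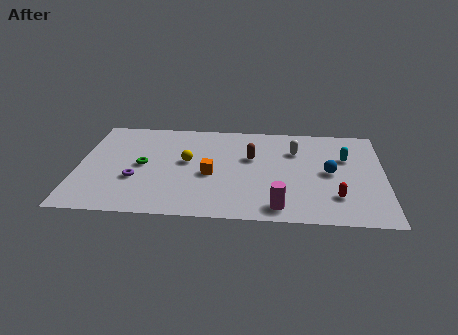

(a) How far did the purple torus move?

1.1

The purple torus moved from about (1.8, 3.2) to (2.9, 3.2), a distance of √(1.1² + 0.0²) ≈ 1.1.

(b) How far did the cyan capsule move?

2.7

From (12.2, 3.4) to (13.3, 5.9), the cyan capsule covered √(1.1² + 2.5²) ≈ 2.7 units.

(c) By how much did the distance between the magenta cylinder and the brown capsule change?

-1.5

Before: roughly 6.1 units apart; after: 4.6. That's 1.5 units closer together.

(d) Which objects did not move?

the red capsule and the yellow sphere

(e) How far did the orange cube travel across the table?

3.4

The orange cube was near (9.3, 6.0) before and (6.6, 3.9) after, so it travelled √(2.7² + 2.1²) ≈ 3.4 units.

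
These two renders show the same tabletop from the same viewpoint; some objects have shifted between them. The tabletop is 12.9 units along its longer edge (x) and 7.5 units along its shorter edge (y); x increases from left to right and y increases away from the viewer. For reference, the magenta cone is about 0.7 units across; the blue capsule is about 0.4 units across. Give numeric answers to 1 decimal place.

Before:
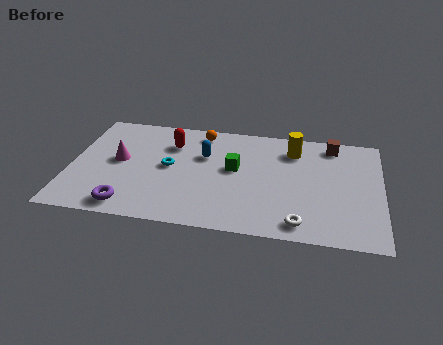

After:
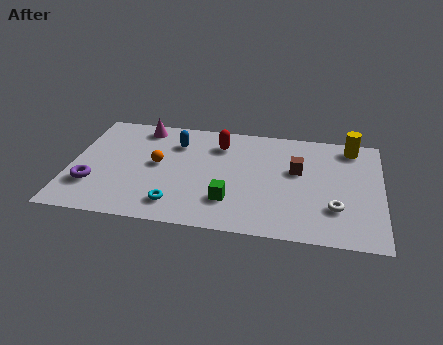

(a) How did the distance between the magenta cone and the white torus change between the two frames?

+1.1

They were about 8.2 units apart before and 9.3 after — 1.1 units further apart.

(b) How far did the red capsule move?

2.0

The red capsule was near (4.1, 5.5) before and (6.1, 5.8) after, so it travelled √(2.0² + 0.3²) ≈ 2.0 units.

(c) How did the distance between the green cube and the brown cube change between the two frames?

-0.9

They were about 4.6 units apart before and 3.7 after — 0.9 units closer together.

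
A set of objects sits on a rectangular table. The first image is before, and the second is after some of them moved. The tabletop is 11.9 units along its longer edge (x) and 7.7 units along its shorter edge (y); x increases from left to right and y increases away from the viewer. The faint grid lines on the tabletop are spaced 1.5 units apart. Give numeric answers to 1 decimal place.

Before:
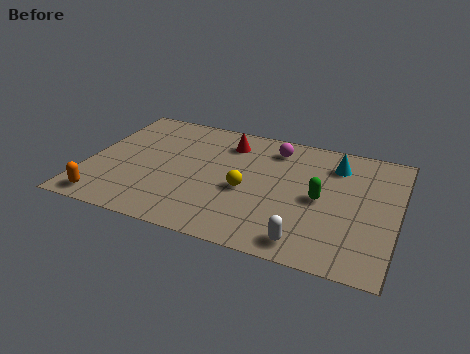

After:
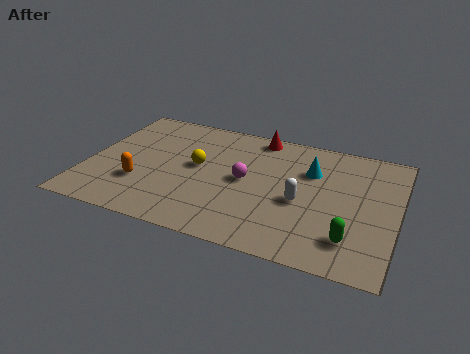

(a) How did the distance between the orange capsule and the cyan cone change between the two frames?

-2.9

The distance was about 9.8 in the first image and 6.9 in the second, so they moved 2.9 units closer together.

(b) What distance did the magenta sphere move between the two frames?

2.6

The magenta sphere was near (7.0, 6.3) before and (6.1, 3.9) after, so it travelled √(0.9² + 2.4²) ≈ 2.6 units.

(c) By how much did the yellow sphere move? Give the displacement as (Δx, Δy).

(-2.0, 0.9)

The yellow sphere was at about (6.2, 3.3) and moved to about (4.2, 4.2).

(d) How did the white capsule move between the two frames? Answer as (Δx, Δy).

(-0.4, 2.3)

The white capsule started near (8.7, 1.0) and ended near (8.3, 3.3).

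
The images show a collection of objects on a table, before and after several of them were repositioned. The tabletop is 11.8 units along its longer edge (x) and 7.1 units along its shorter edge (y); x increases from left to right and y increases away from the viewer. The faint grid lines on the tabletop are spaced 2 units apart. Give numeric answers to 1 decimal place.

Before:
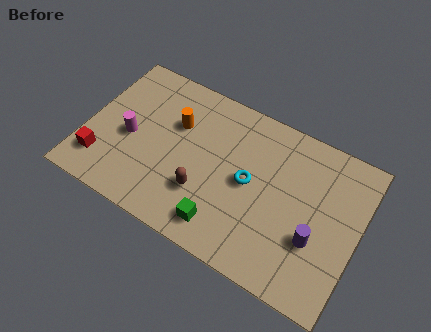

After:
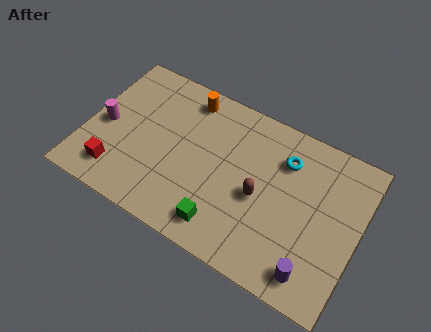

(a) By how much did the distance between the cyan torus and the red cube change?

+1.3

The distance was about 6.5 in the first image and 7.8 in the second, so they moved 1.3 units further apart.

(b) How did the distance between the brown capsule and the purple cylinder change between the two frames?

-1.5

Before: roughly 4.8 units apart; after: 3.3. That's 1.5 units closer together.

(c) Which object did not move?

the green cube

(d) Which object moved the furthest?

the brown capsule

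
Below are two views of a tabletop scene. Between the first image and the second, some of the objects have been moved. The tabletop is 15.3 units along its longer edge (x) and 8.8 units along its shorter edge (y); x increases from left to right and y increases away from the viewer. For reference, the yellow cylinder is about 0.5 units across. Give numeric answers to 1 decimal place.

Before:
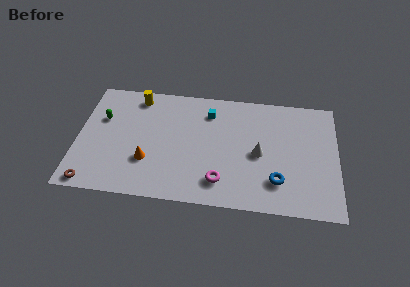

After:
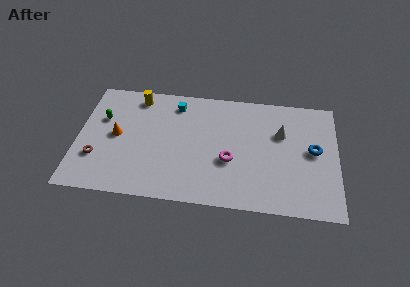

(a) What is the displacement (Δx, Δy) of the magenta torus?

(0.5, 1.6)

The magenta torus was at about (8.5, 1.8) and moved to about (9.0, 3.4).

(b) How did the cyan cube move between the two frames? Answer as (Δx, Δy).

(-2.0, 0.4)

The cyan cube started near (7.7, 6.9) and ended near (5.7, 7.3).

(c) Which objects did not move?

the green capsule and the yellow cylinder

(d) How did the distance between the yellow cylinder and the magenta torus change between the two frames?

-0.7

The distance was about 7.7 in the first image and 7.0 in the second, so they moved 0.7 units closer together.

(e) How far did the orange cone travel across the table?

2.5

The orange cone moved from about (4.2, 2.8) to (2.3, 4.5), a distance of √(1.9² + 1.7²) ≈ 2.5.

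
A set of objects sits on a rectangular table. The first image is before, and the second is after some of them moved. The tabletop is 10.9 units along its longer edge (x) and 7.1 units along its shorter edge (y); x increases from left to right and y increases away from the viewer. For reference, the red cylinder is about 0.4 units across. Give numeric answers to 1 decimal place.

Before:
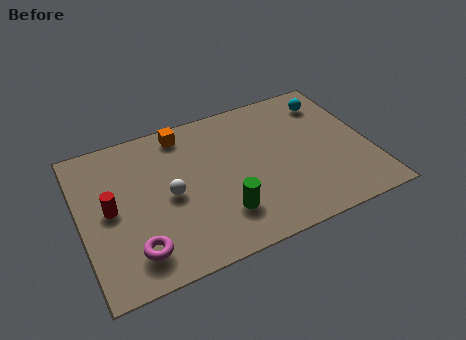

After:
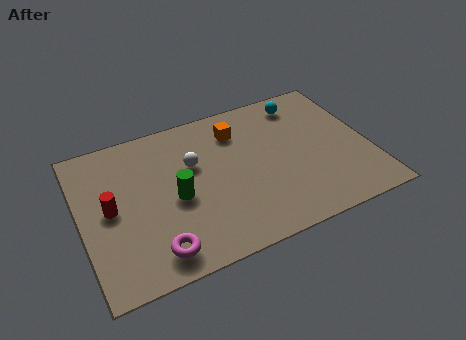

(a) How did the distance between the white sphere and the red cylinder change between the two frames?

+1.1

They were about 2.2 units apart before and 3.3 after — 1.1 units further apart.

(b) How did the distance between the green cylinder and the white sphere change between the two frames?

-0.9

Before: roughly 2.4 units apart; after: 1.5. That's 0.9 units closer together.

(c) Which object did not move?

the red cylinder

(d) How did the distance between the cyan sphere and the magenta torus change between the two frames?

-1.1

They were about 9.0 units apart before and 7.9 after — 1.1 units closer together.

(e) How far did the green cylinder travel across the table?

2.1

From (5.1, 1.8) to (3.5, 3.2), the green cylinder covered √(1.6² + 1.4²) ≈ 2.1 units.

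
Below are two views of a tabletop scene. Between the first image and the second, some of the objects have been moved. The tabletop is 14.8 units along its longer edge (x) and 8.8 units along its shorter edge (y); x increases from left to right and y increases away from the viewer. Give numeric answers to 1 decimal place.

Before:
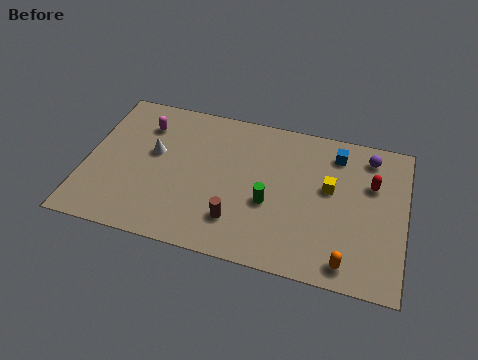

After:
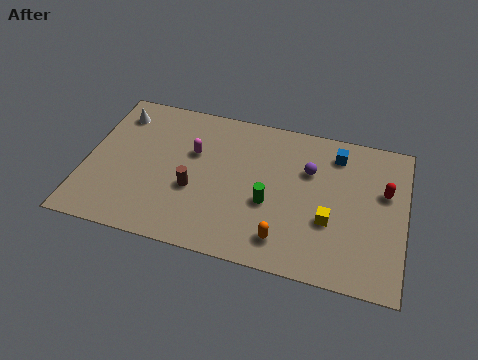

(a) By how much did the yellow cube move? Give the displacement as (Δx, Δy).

(0.1, -1.9)

The yellow cube started near (11.3, 5.1) and ended near (11.4, 3.2).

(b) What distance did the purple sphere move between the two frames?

3.1

The purple sphere was near (13.0, 7.4) before and (10.3, 5.9) after, so it travelled √(2.7² + 1.5²) ≈ 3.1 units.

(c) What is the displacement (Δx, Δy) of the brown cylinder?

(-2.1, 1.3)

From the two frames, the brown cylinder sits at roughly (7.2, 2.1) before and (5.1, 3.4) after.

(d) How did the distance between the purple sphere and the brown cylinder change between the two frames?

-2.1

They were about 7.9 units apart before and 5.8 after — 2.1 units closer together.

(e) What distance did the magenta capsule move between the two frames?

2.6

From (2.5, 6.7) to (4.9, 5.6), the magenta capsule covered √(2.4² + 1.1²) ≈ 2.6 units.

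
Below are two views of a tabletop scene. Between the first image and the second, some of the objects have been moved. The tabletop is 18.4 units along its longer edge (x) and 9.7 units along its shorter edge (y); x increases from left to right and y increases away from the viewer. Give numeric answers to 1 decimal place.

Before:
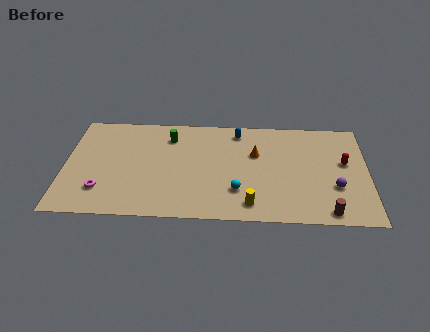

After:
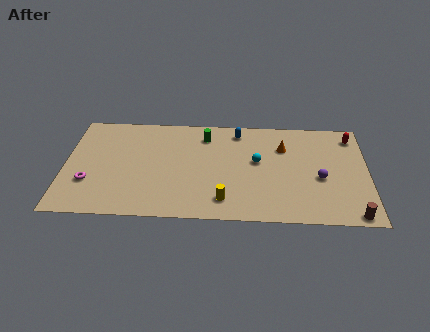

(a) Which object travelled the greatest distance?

the cyan sphere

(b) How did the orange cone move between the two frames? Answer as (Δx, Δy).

(1.7, 0.7)

The orange cone was at about (11.6, 6.2) and moved to about (13.3, 6.9).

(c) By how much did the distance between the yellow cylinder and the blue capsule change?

-0.3

They were about 6.8 units apart before and 6.5 after — 0.3 units closer together.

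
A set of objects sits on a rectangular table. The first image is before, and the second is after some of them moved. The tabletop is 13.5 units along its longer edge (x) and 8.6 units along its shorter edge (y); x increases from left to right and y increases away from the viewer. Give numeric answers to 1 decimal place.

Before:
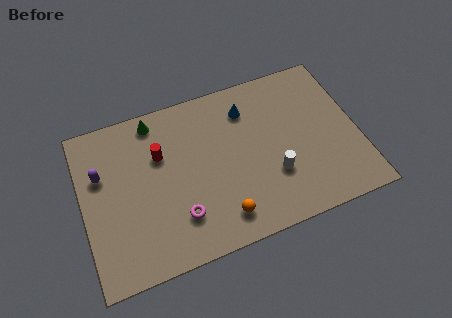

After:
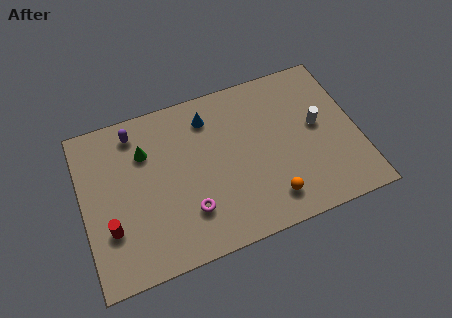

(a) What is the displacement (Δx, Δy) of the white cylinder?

(2.4, 1.9)

The white cylinder was at about (9.2, 2.8) and moved to about (11.6, 4.7).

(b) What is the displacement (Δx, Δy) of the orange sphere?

(2.4, 0.1)

The orange sphere started near (6.5, 1.5) and ended near (8.9, 1.6).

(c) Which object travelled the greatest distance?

the red cylinder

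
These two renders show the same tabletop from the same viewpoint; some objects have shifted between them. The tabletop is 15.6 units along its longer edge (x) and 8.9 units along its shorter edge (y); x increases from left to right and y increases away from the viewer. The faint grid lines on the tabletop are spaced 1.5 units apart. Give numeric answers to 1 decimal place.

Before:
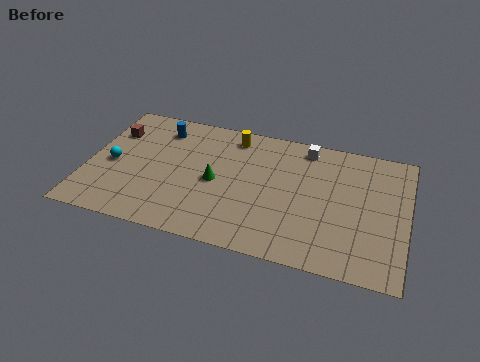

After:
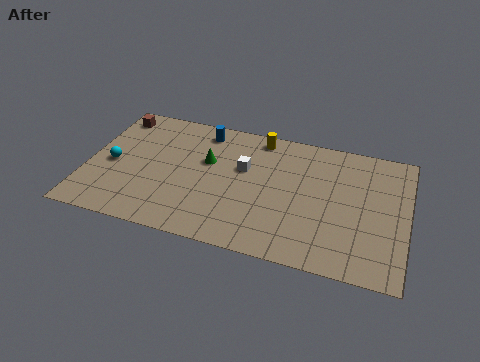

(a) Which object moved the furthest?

the white cube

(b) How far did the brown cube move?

1.2

From (1.0, 6.4) to (1.0, 7.6), the brown cube covered √(0.0² + 1.2²) ≈ 1.2 units.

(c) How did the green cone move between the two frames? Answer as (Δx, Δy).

(-0.5, 1.3)

The green cone was at about (6.3, 4.2) and moved to about (5.8, 5.5).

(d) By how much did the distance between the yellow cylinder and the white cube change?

-1.1

Before: roughly 3.6 units apart; after: 2.5. That's 1.1 units closer together.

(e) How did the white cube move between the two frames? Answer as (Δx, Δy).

(-2.9, -2.3)

The white cube was at about (10.5, 7.8) and moved to about (7.6, 5.5).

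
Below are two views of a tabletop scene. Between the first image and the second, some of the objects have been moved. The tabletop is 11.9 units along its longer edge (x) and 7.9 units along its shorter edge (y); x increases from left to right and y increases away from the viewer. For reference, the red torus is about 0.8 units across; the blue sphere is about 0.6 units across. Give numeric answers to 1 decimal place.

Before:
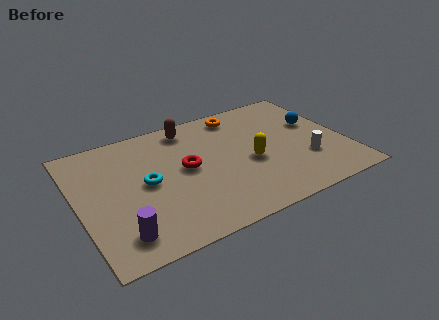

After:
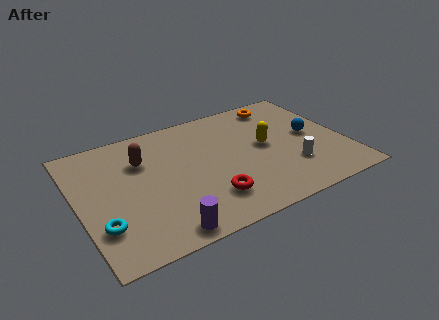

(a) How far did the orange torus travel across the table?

1.9

From (7.6, 6.8) to (9.5, 6.8), the orange torus covered √(1.9² + 0.0²) ≈ 1.9 units.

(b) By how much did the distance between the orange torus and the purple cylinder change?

+0.5

The distance was about 8.1 in the first image and 8.6 in the second, so they moved 0.5 units further apart.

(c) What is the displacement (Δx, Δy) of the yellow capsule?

(0.8, 0.8)

From the two frames, the yellow capsule sits at roughly (7.6, 3.4) before and (8.4, 4.2) after.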